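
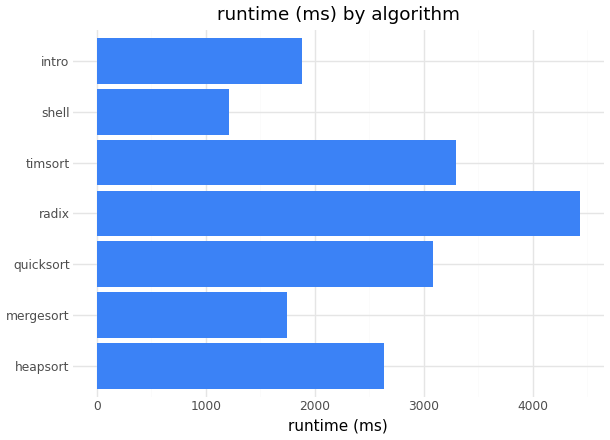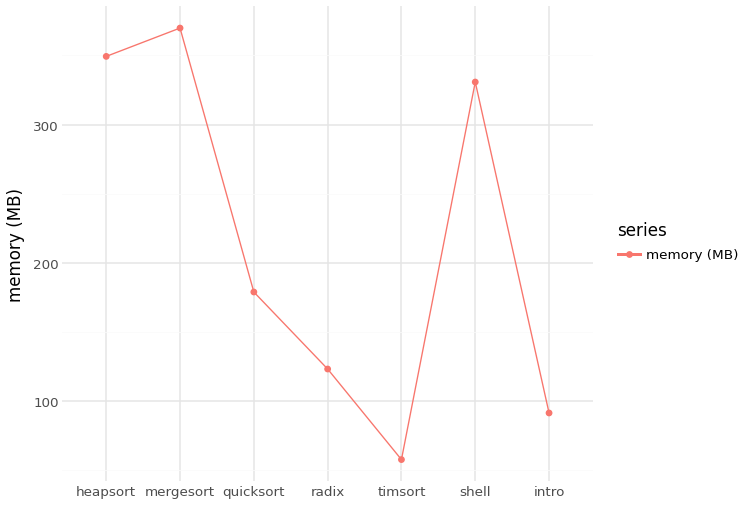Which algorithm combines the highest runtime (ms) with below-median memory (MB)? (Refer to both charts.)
radix

Chart 2 median memory (MB) ≈ 200; below-median algorithms: radix, timsort, intro. Among those, radix has the highest runtime (ms) (≈ 4500).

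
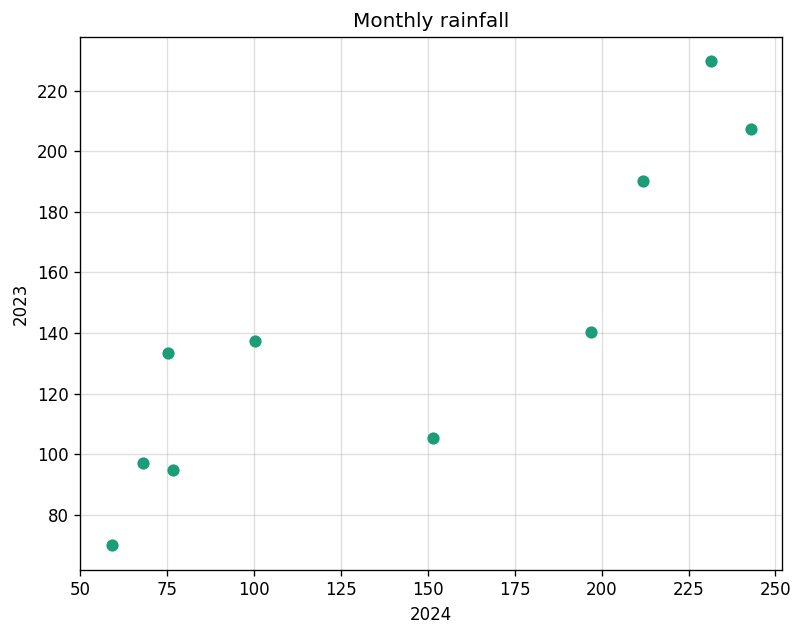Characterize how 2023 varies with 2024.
Points are positively correlated; strong (|r| ≈ 0.9).

positive, strong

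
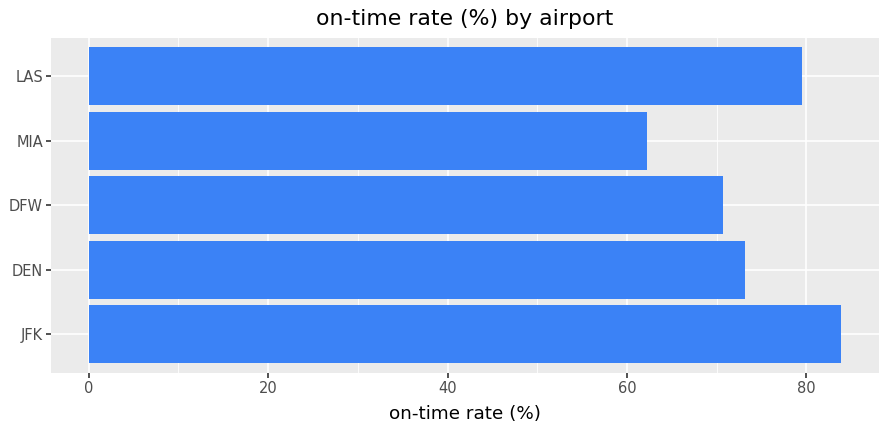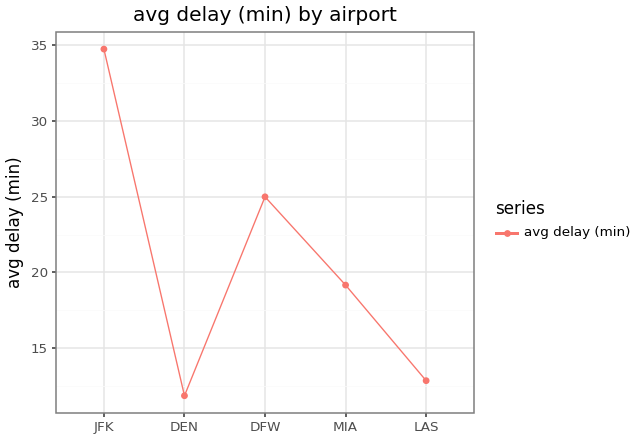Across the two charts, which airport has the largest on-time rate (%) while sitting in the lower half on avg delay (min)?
LAS

Chart 2 median avg delay (min) ≈ 20; below-median airports: DEN, LAS. Among those, LAS has the highest on-time rate (%) (≈ 80).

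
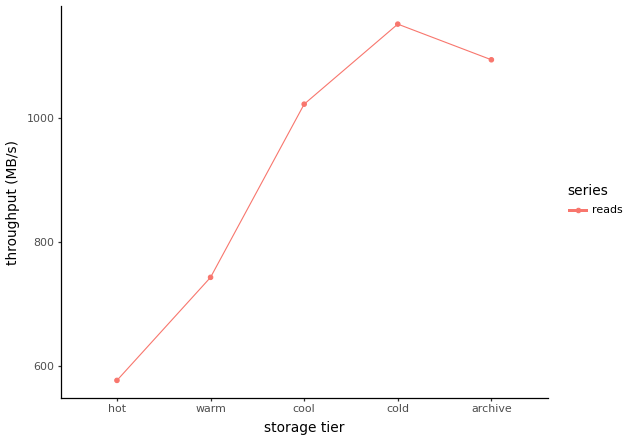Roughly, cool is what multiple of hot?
cool ≈ 1000, hot ≈ 600; 1000/600 ≈ 1.67.

≈ 1.67×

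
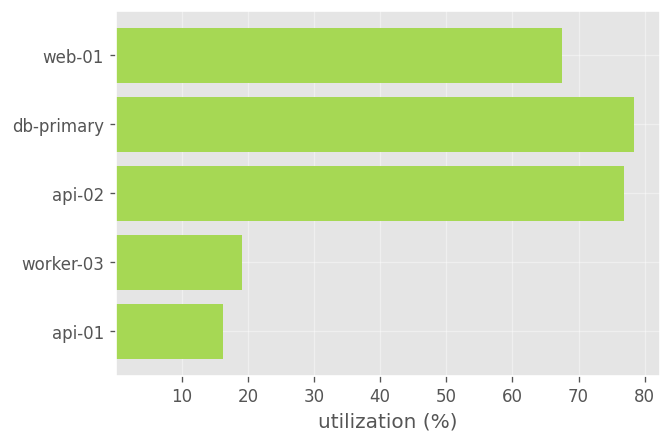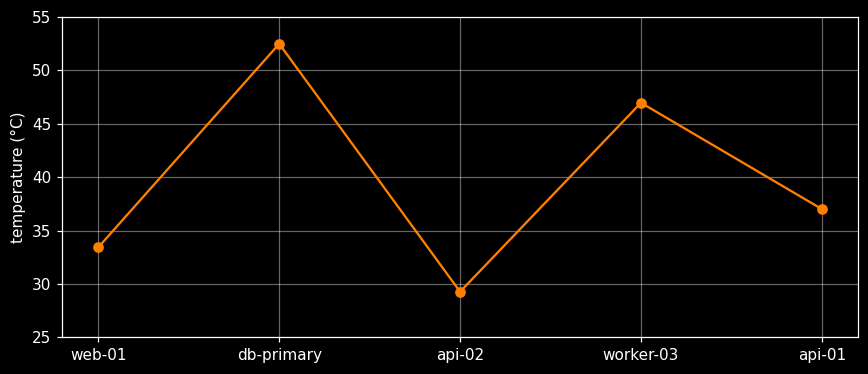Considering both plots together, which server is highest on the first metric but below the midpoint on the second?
api-02

Chart 2 median temperature (°C) ≈ 35; below-median servers: web-01, api-02. Among those, api-02 has the highest utilization (%) (≈ 80).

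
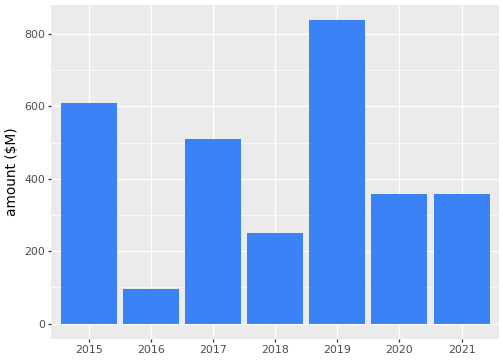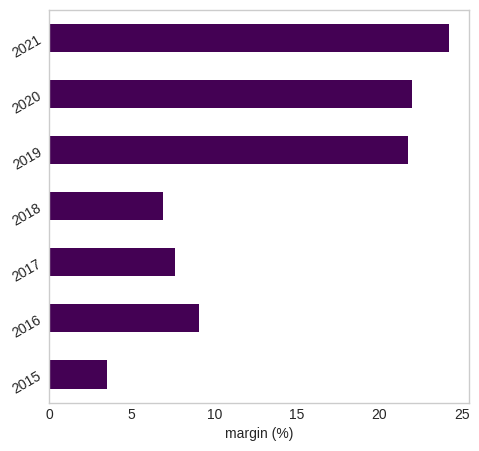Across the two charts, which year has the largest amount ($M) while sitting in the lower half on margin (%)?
Chart 2 median margin (%) ≈ 10; below-median years: 2015, 2017, 2018. Among those, 2015 has the highest amount ($M) (≈ 600).

2015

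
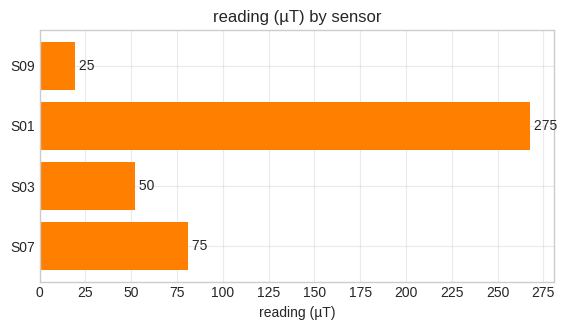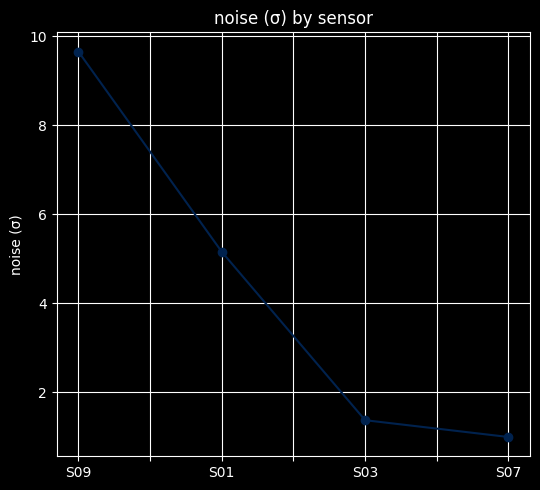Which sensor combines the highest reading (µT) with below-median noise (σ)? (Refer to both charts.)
S07

Chart 2 median noise (σ) ≈ 3; below-median sensors: S03, S07. Among those, S07 has the highest reading (µT) (≈ 75).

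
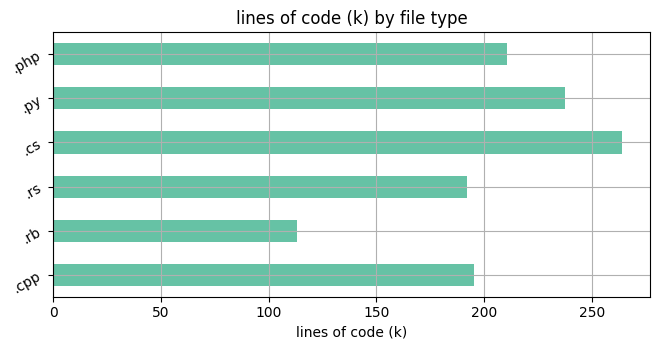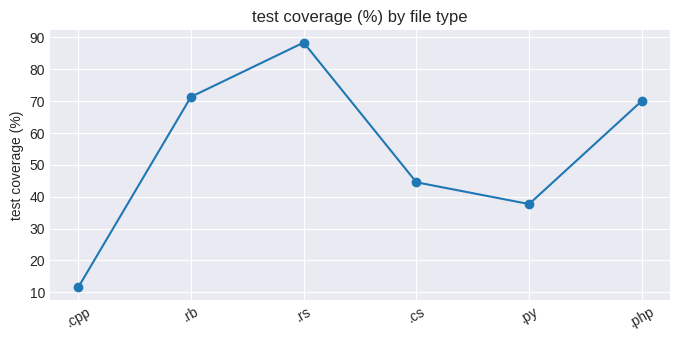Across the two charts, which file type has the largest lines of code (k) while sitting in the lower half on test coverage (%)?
.cs

Chart 2 median test coverage (%) ≈ 60; below-median file types: .cpp, .cs, .py. Among those, .cs has the highest lines of code (k) (≈ 275).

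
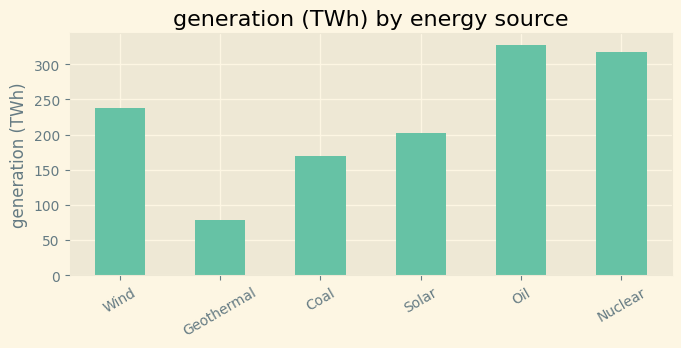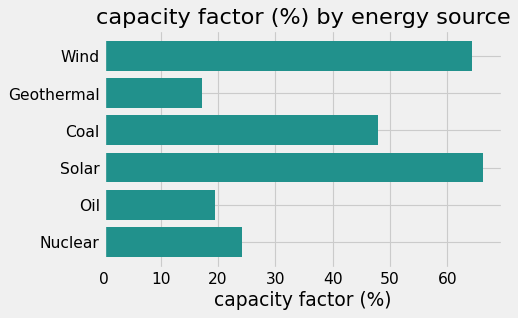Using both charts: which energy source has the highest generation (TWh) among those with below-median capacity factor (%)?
Chart 2 median capacity factor (%) ≈ 40; below-median energy sources: Geothermal, Oil, Nuclear. Among those, Oil has the highest generation (TWh) (≈ 350).

Oil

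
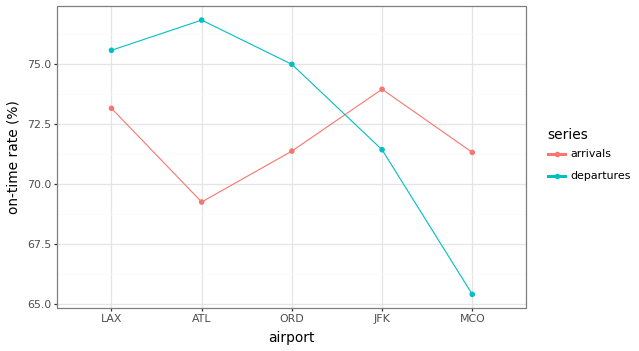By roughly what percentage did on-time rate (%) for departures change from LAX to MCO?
≈ -14.5%

LAX ≈ 76, MCO ≈ 65; (65 − 76) / 76 ≈ -14.5%.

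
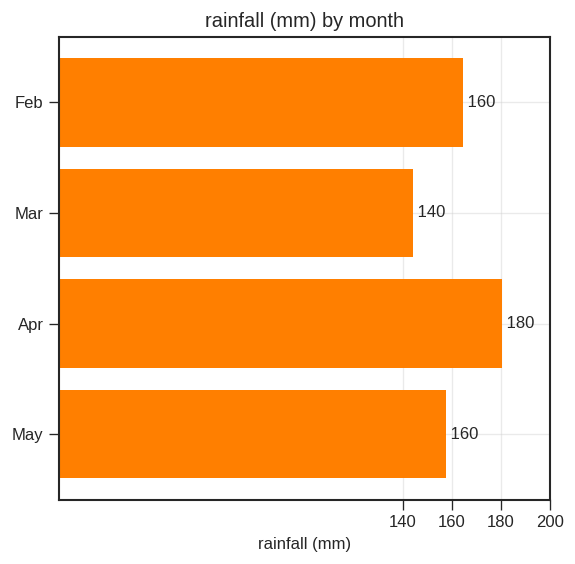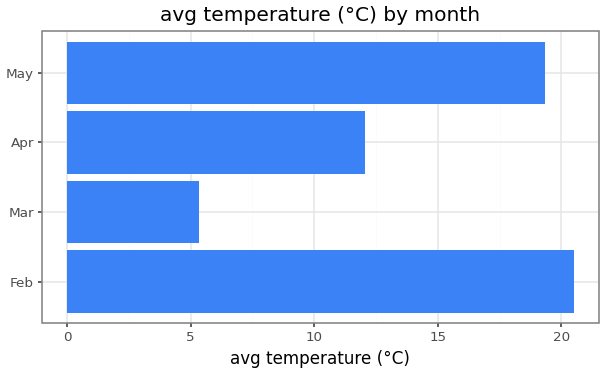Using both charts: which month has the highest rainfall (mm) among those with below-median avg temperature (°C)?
Apr

Chart 2 median avg temperature (°C) ≈ 16; below-median months: Mar, Apr. Among those, Apr has the highest rainfall (mm) (≈ 180).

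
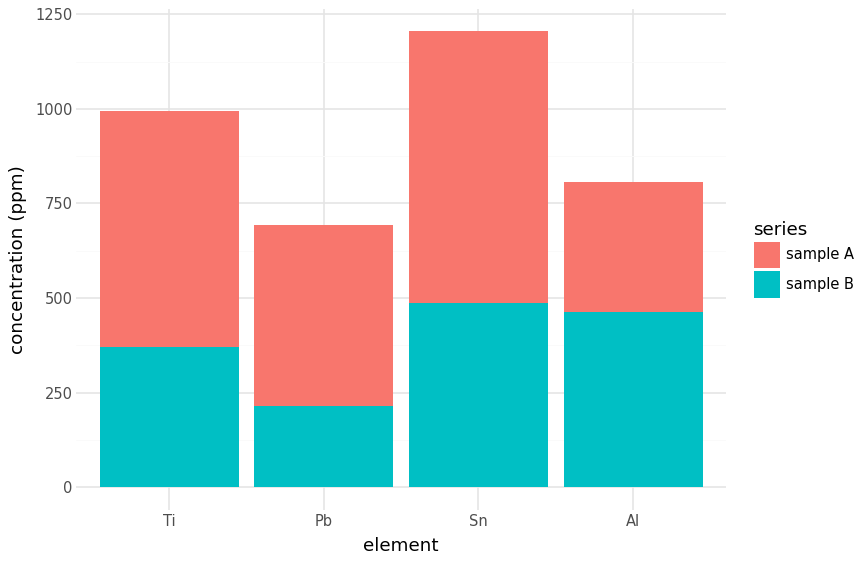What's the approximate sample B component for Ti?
≈ 400

sample B top ≈ 400, bottom ≈ 0; segment ≈ 400.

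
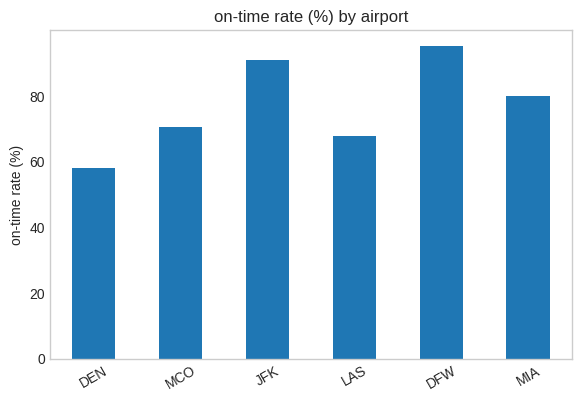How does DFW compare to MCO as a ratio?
≈ 1.43×

DFW ≈ 100, MCO ≈ 70; 100/70 ≈ 1.43.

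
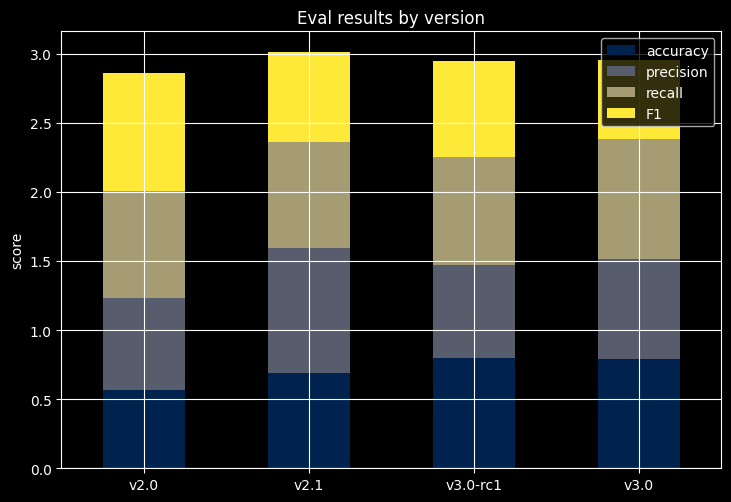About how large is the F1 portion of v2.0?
≈ 1.0

F1 top ≈ 3.0, bottom ≈ 2.0; segment ≈ 1.0.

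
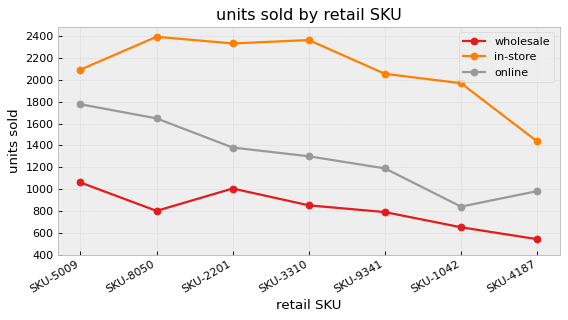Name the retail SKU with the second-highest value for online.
Top 3 for online: SKU-5009 ≈ 1800, SKU-8050 ≈ 1600, SKU-2201 ≈ 1400.

SKU-8050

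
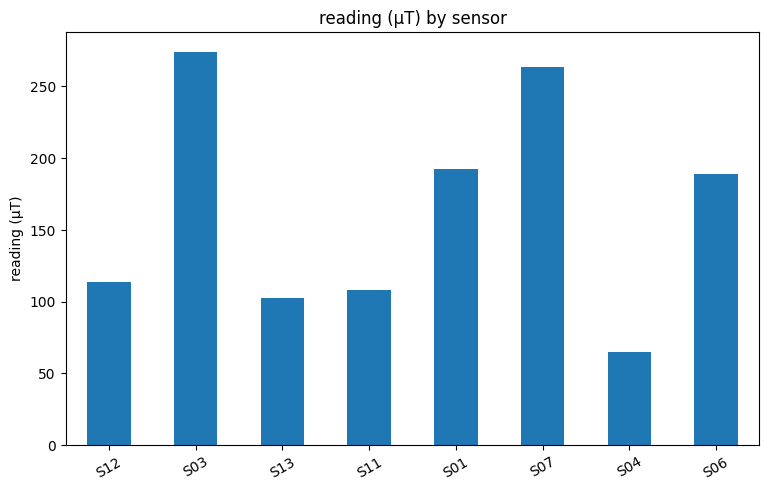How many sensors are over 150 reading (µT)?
4

Above 150: S03, S01, S07, S06.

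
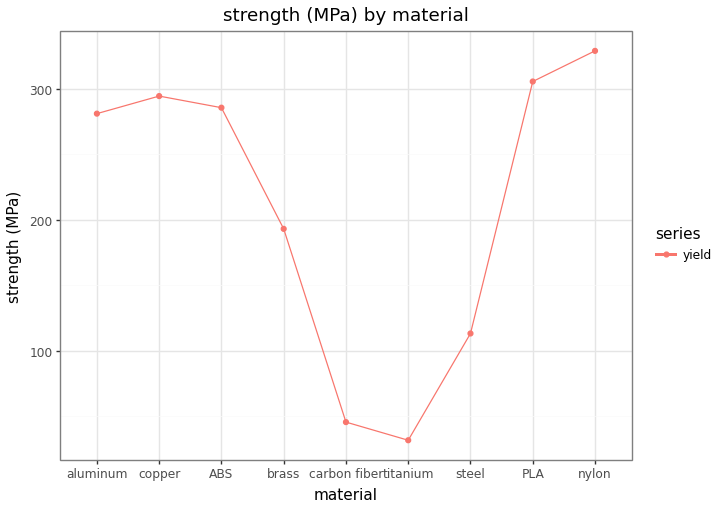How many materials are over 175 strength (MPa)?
Above 175: aluminum, copper, ABS, brass, PLA, nylon.

6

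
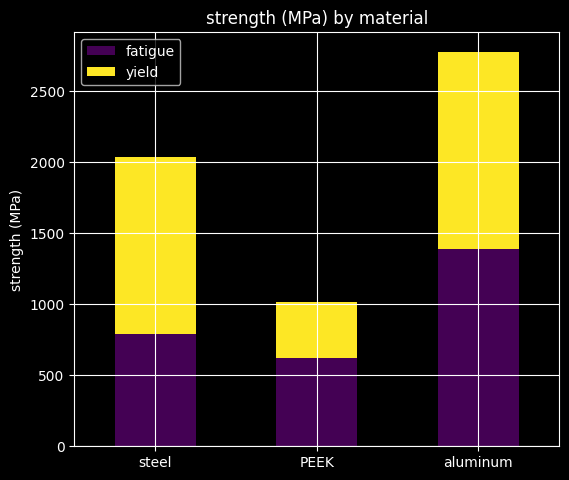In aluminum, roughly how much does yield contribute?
yield top ≈ 3000, bottom ≈ 1500; segment ≈ 1500.

≈ 1500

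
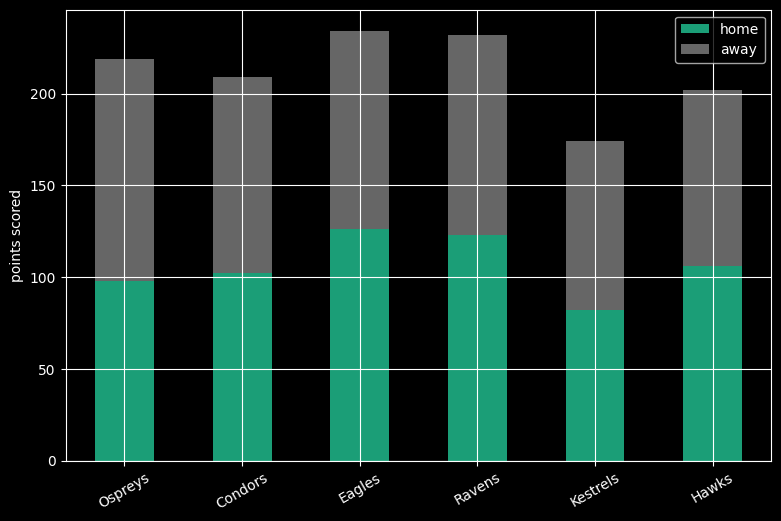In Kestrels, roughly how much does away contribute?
≈ 100

away top ≈ 180, bottom ≈ 80; segment ≈ 100.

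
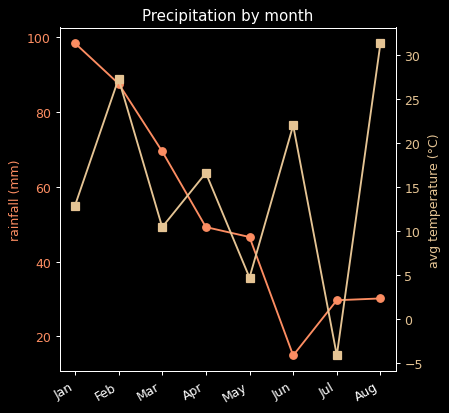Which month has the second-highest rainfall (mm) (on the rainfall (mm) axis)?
Feb

Top 3 (on the rainfall (mm) axis): Jan ≈ 100, Feb ≈ 90, Mar ≈ 70.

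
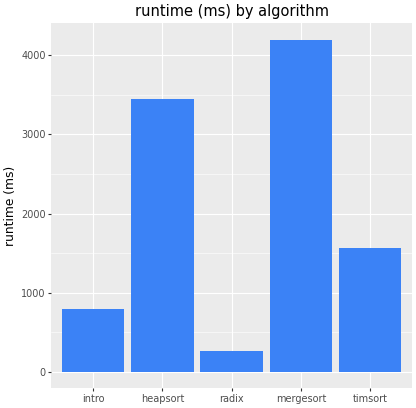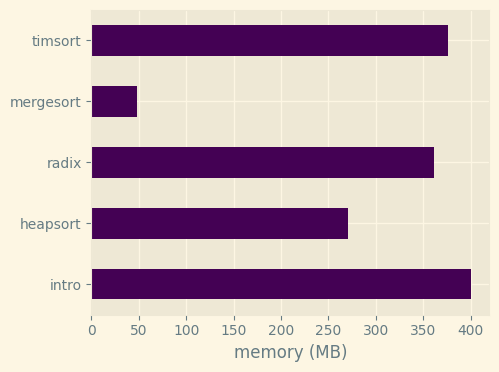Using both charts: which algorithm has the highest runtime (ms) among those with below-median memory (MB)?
Chart 2 median memory (MB) ≈ 350; below-median algorithms: heapsort, mergesort. Among those, mergesort has the highest runtime (ms) (≈ 4000).

mergesort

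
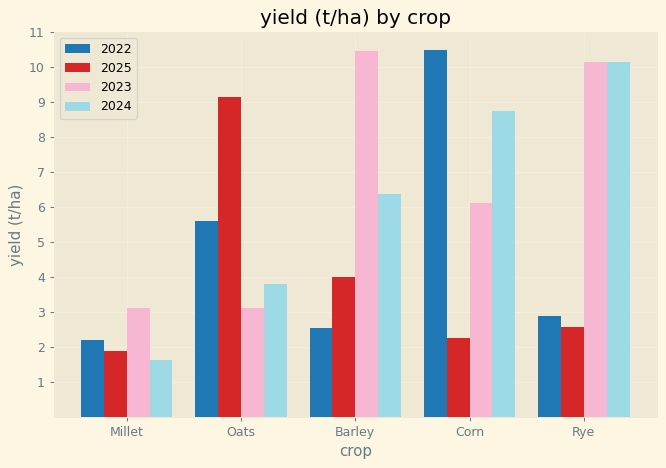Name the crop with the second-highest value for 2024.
Top 3 for 2024: Rye ≈ 10, Corn ≈ 9, Barley ≈ 6.

Corn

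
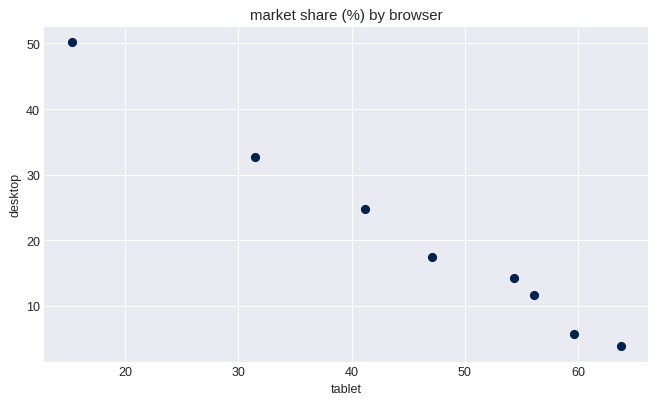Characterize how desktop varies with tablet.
negative, strong

Points are negatively correlated; strong (|r| ≈ 1.0).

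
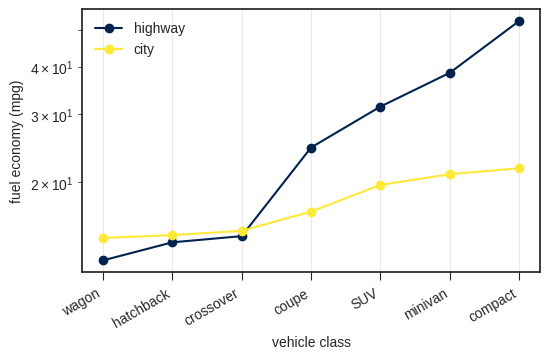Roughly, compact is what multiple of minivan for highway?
compact ≈ 55, minivan ≈ 40; 55/40 ≈ 1.38.

≈ 1.38×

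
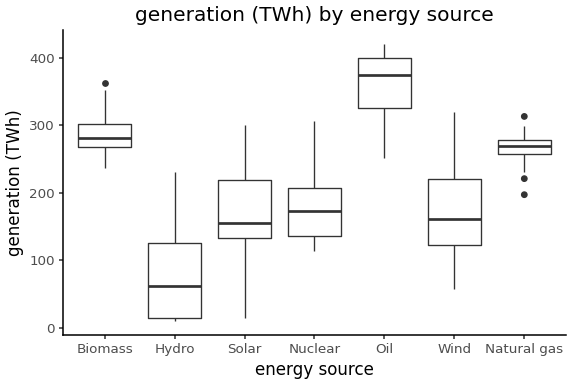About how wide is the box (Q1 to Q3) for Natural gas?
≈ 25

Q3 ≈ 275, Q1 ≈ 250; IQR ≈ 25.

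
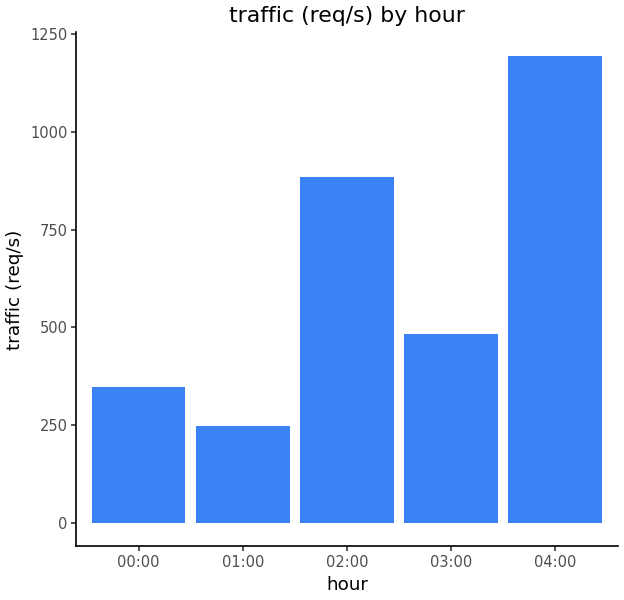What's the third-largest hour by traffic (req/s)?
Top 4: 04:00 ≈ 1200, 02:00 ≈ 900, 03:00 ≈ 500, 00:00 ≈ 300.

03:00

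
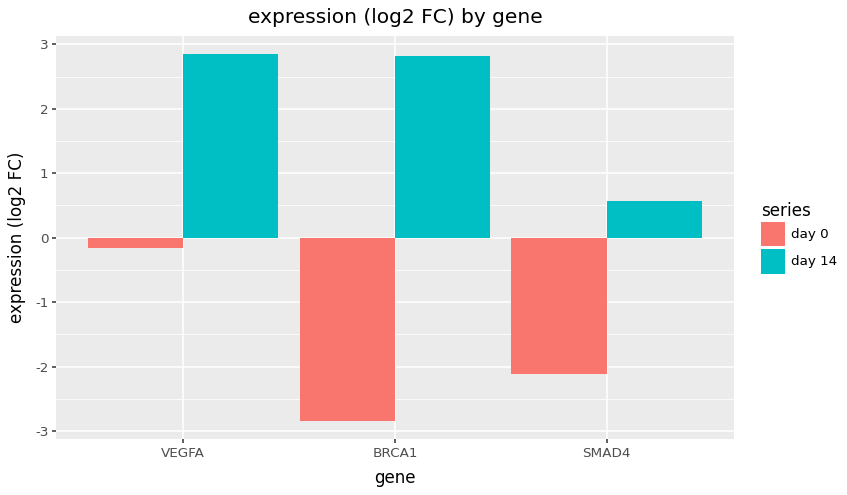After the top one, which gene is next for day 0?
Top 3 for day 0: VEGFA ≈ 0.0, SMAD4 ≈ -2.0, BRCA1 ≈ -3.0.

SMAD4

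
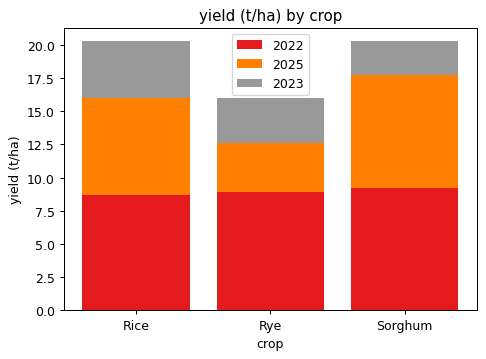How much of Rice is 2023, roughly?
≈ 4

2023 top ≈ 20, bottom ≈ 16; segment ≈ 4.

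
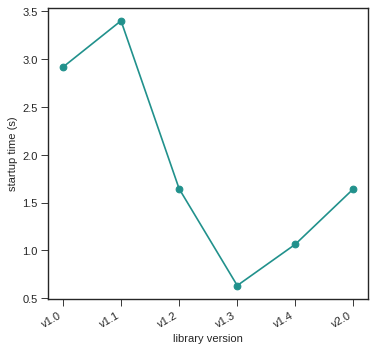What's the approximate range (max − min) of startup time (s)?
Max v1.1 ≈ 3.5, min v1.3 ≈ 0.5; range ≈ 3.0.

≈ 3.0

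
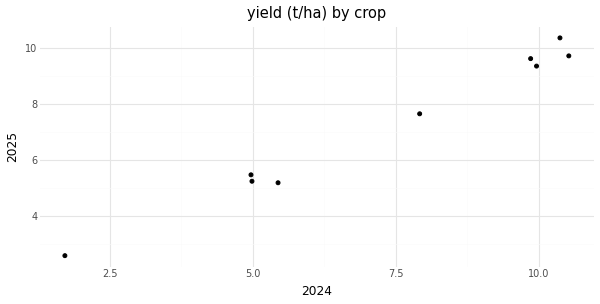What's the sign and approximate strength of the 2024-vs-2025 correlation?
positive, strong

Points are positively correlated; strong (|r| ≈ 1.0).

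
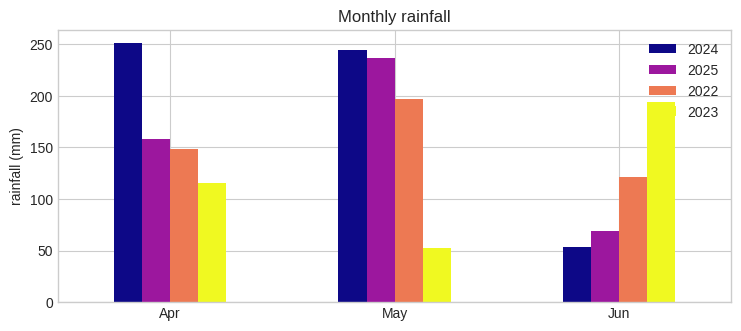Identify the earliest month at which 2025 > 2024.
Jun

May: 2025 ≈ 225 vs 2024 ≈ 250 (not yet); Jun: 2025 ≈ 75 vs 2024 ≈ 50 (first crossover).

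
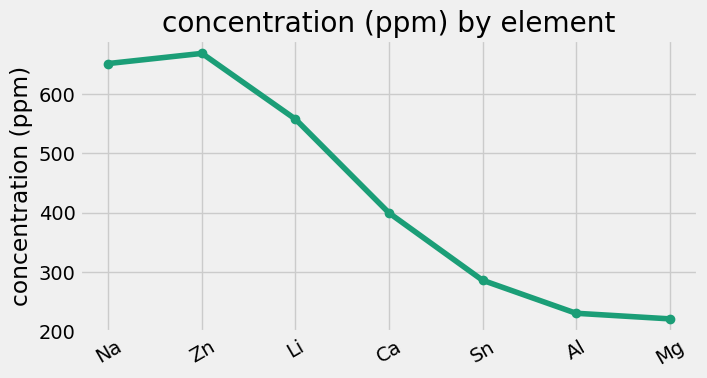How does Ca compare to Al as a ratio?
≈ 1.6×

Ca ≈ 400, Al ≈ 250; 400/250 ≈ 1.6.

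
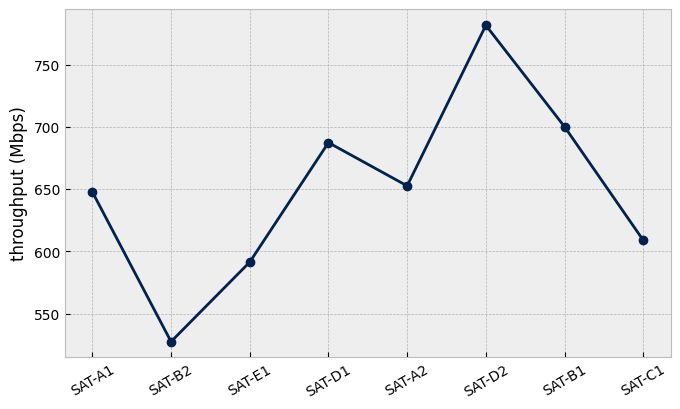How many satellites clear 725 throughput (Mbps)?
Above 725: SAT-D2.

1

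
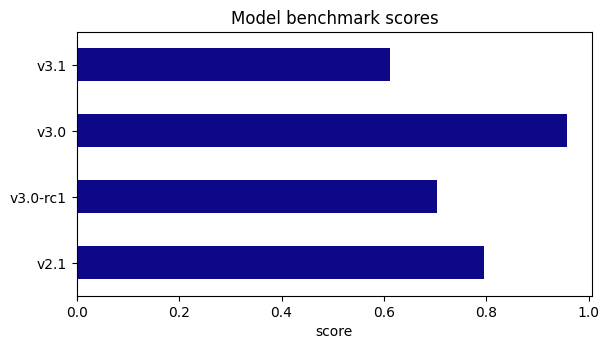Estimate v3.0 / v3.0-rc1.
v3.0 ≈ 1.0, v3.0-rc1 ≈ 0.7; 1.0/0.7 ≈ 1.43.

≈ 1.43×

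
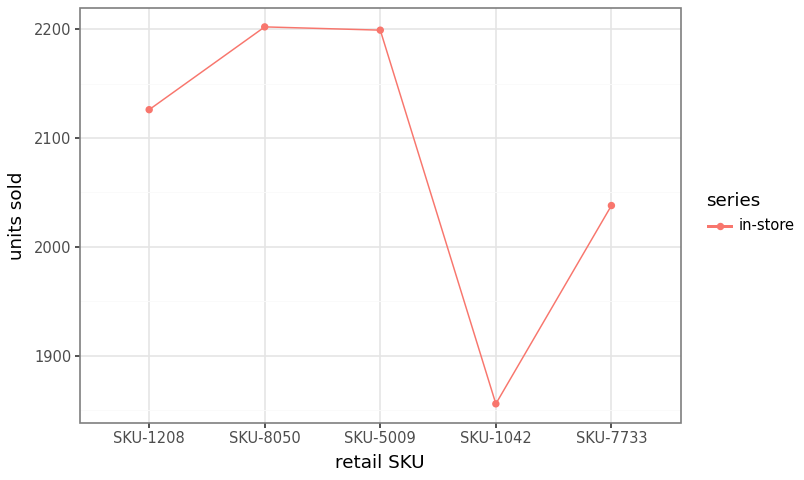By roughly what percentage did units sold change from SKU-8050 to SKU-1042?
SKU-8050 ≈ 2200, SKU-1042 ≈ 1850; (1850 − 2200) / 2200 ≈ -15.9%.

≈ -15.9%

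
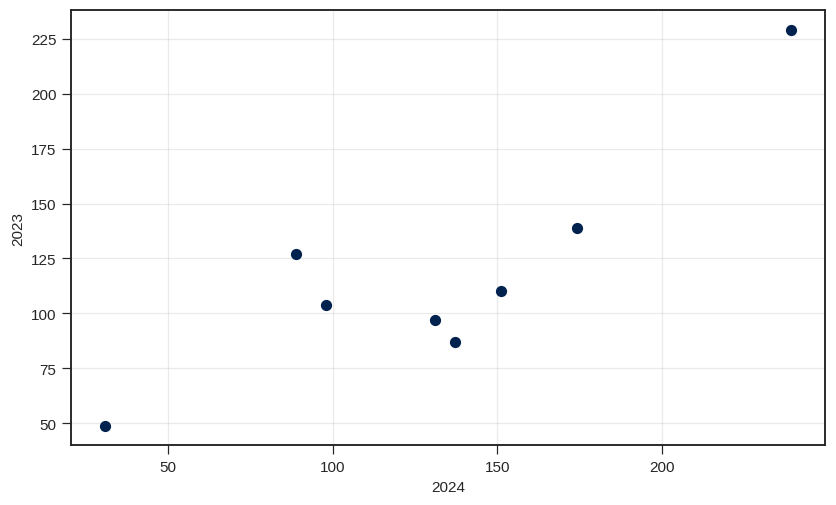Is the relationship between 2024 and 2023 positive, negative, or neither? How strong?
Points are positively correlated; strong (|r| ≈ 0.9).

positive, strong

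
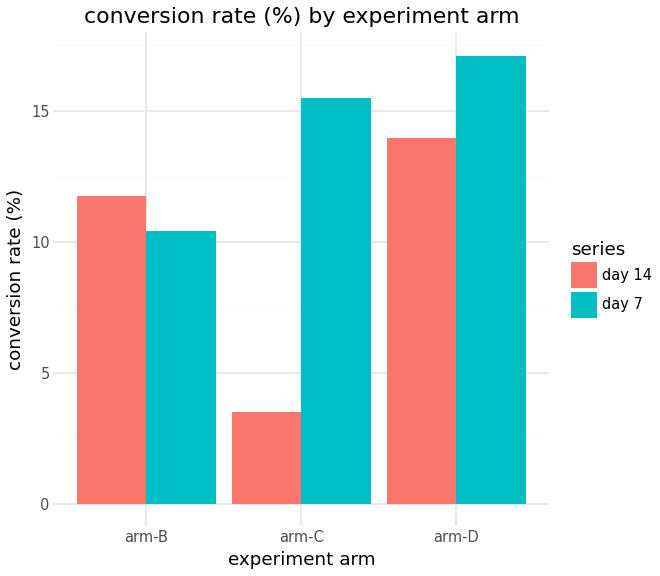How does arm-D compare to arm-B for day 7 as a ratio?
≈ 1.8×

arm-D ≈ 18, arm-B ≈ 10; 18/10 ≈ 1.8.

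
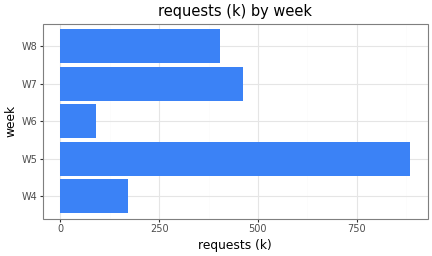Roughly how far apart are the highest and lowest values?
Max W5 ≈ 900, min W6 ≈ 100; range ≈ 800.

≈ 800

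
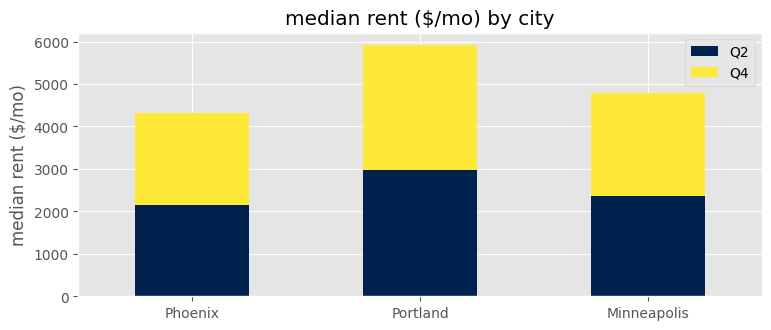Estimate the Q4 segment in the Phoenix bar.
Q4 top ≈ 4500, bottom ≈ 2000; segment ≈ 2500.

≈ 2500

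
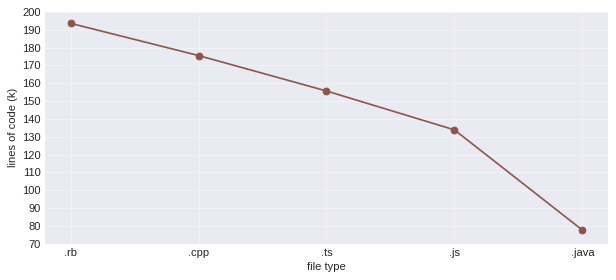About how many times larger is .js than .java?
≈ 1.62×

.js ≈ 130, .java ≈ 80; 130/80 ≈ 1.62.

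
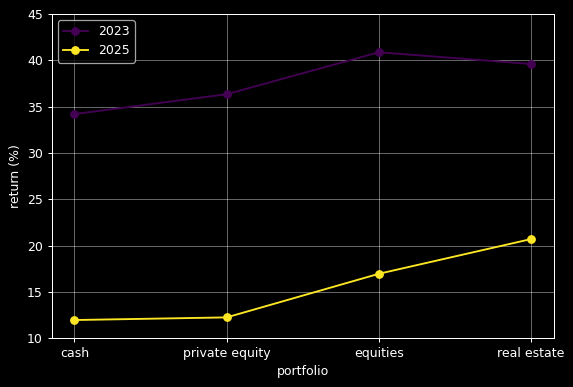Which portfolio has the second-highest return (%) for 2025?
Top 3 for 2025: real estate ≈ 20, equities ≈ 15, private equity ≈ 10.

equities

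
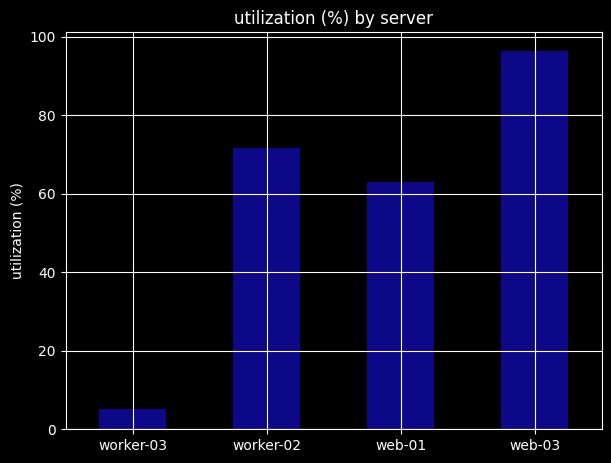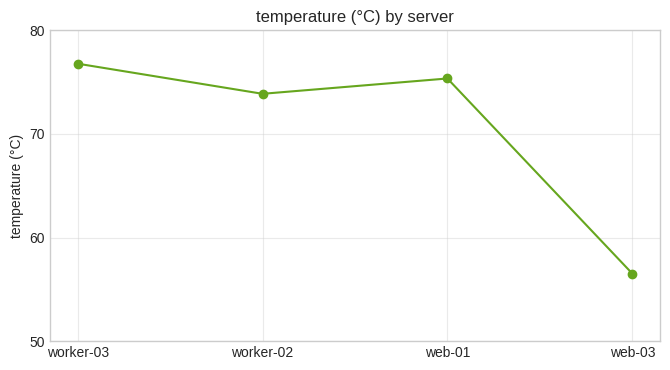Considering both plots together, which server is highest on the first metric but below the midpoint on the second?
web-03

Chart 2 median temperature (°C) ≈ 70; below-median servers: worker-02, web-03. Among those, web-03 has the highest utilization (%) (≈ 100).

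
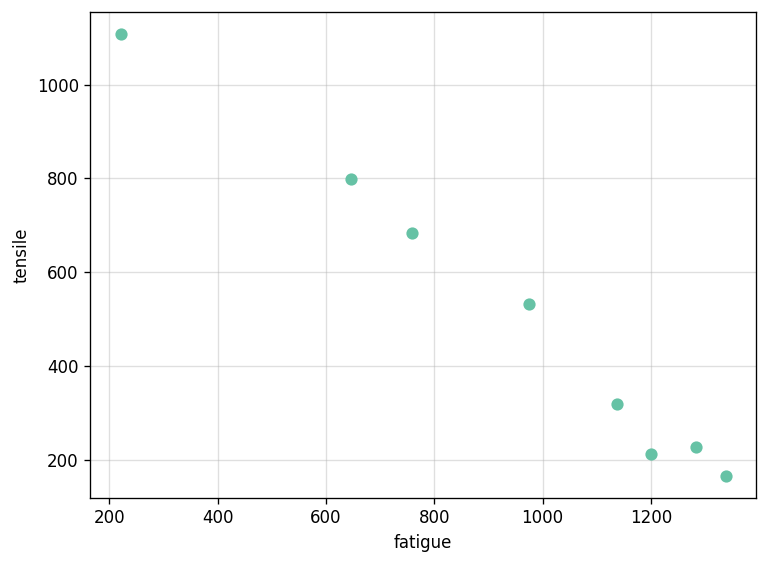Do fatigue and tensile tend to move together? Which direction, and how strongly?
negative, strong

Points are negatively correlated; strong (|r| ≈ 1.0).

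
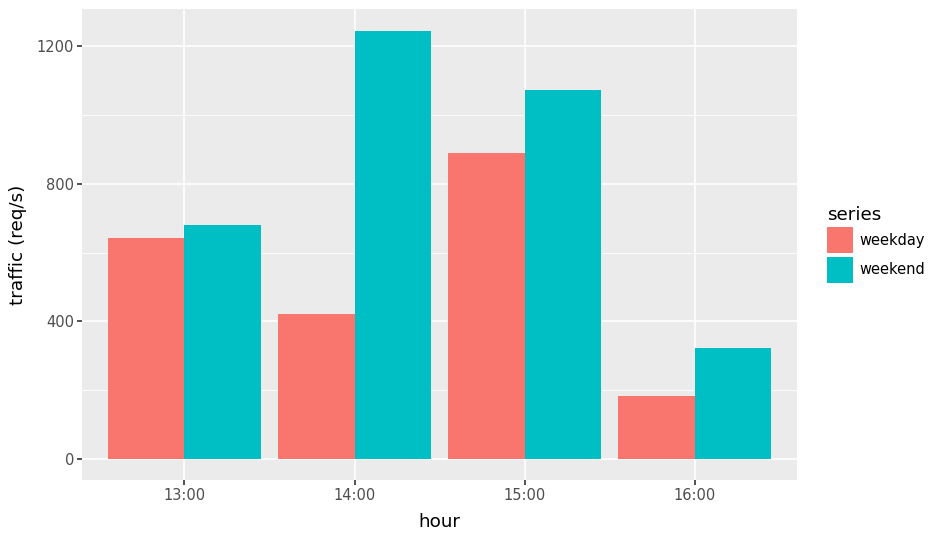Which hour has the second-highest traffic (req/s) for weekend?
Top 3 for weekend: 14:00 ≈ 1200, 15:00 ≈ 1000, 13:00 ≈ 600.

15:00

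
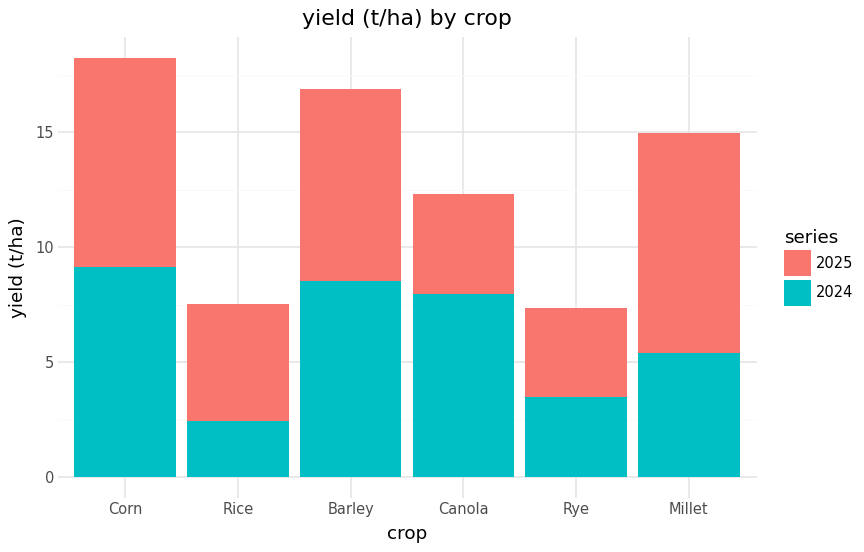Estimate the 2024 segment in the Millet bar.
2024 top ≈ 6, bottom ≈ 0; segment ≈ 6.

≈ 6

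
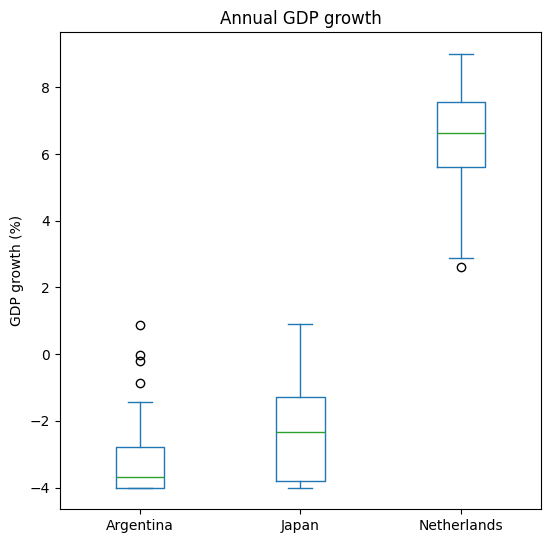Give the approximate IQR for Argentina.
Q3 ≈ -3, Q1 ≈ -4; IQR ≈ 1.

≈ 1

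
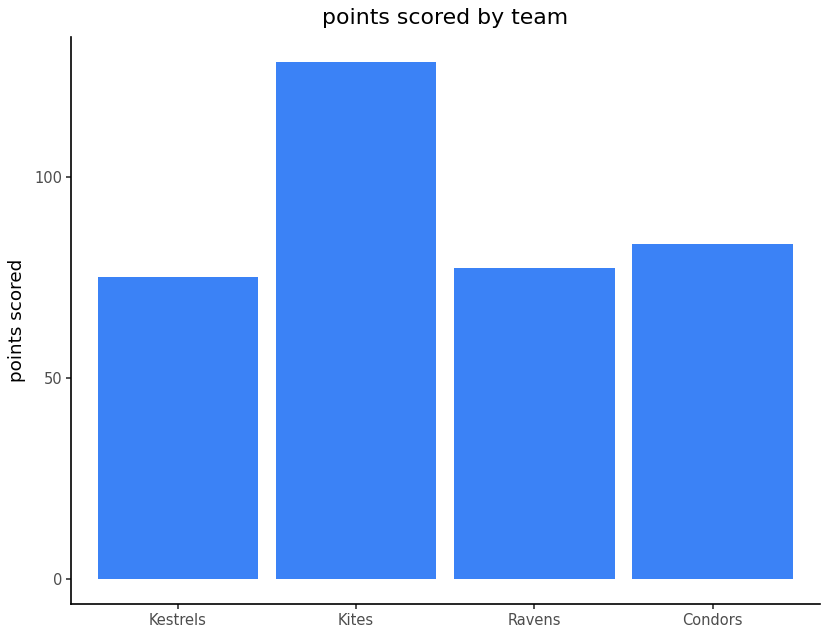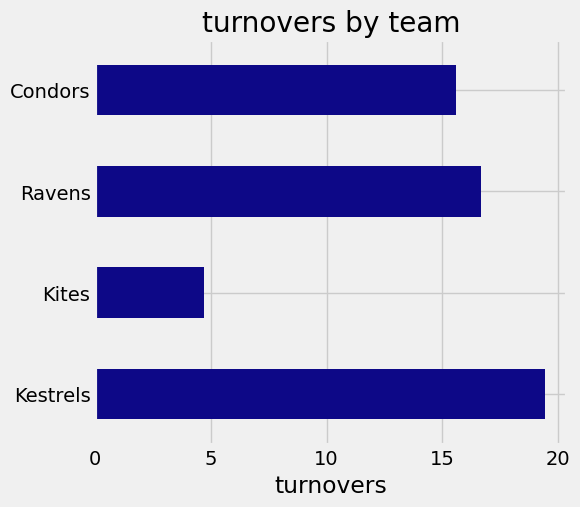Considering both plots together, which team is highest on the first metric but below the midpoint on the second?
Kites

Chart 2 median turnovers ≈ 16; below-median teams: Kites, Condors. Among those, Kites has the highest points scored (≈ 120).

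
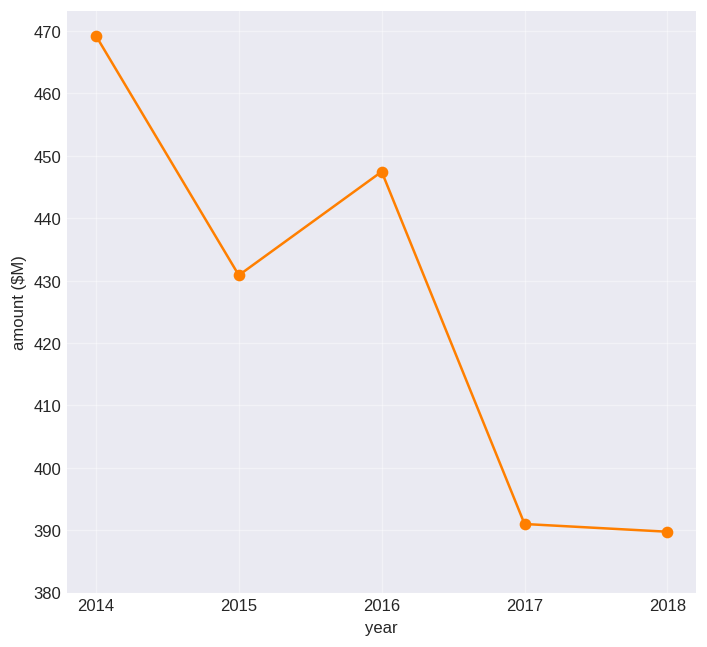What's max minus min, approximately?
≈ 80

Max 2014 ≈ 470, min 2018 ≈ 390; range ≈ 80.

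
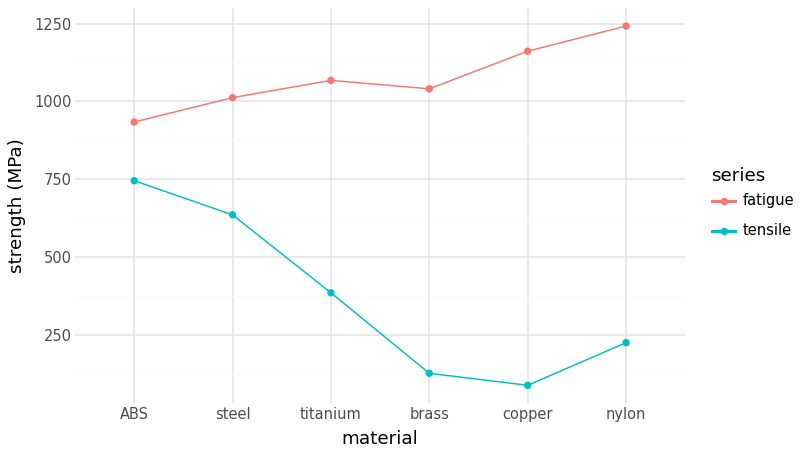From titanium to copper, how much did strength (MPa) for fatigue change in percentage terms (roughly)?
≈ +9.1%

titanium ≈ 1100, copper ≈ 1200; (1200 − 1100) / 1100 ≈ +9.1%.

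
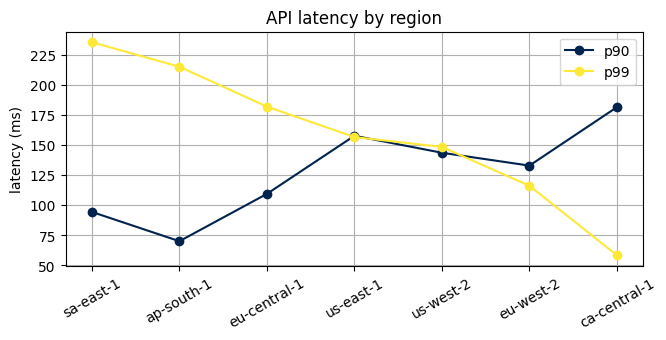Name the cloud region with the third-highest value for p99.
Top 4 for p99: sa-east-1 ≈ 240, ap-south-1 ≈ 220, eu-central-1 ≈ 180, us-east-1 ≈ 160.

eu-central-1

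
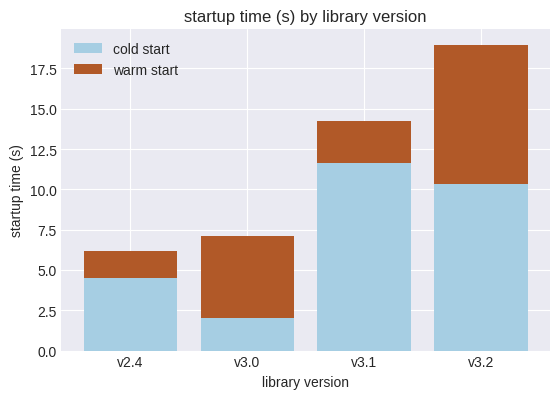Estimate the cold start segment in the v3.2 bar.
cold start top ≈ 10, bottom ≈ 0; segment ≈ 10.

≈ 10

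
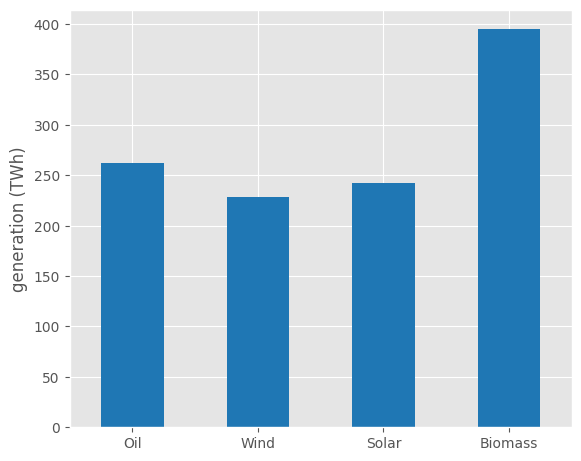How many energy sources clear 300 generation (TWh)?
Above 300: Biomass.

1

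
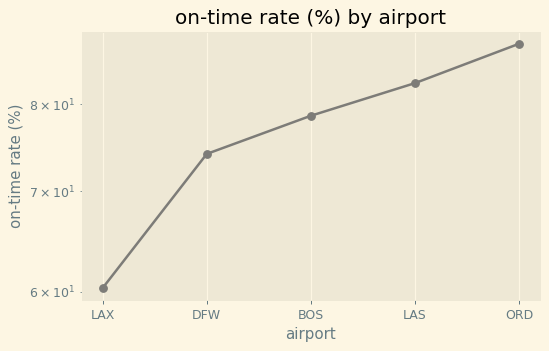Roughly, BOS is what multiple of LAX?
BOS ≈ 80, LAX ≈ 60; 80/60 ≈ 1.33.

≈ 1.33×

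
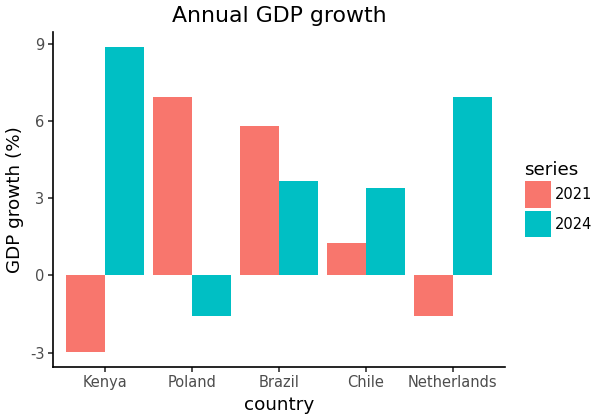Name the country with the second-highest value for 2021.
Brazil

Top 3 for 2021: Poland ≈ 7, Brazil ≈ 6, Chile ≈ 1.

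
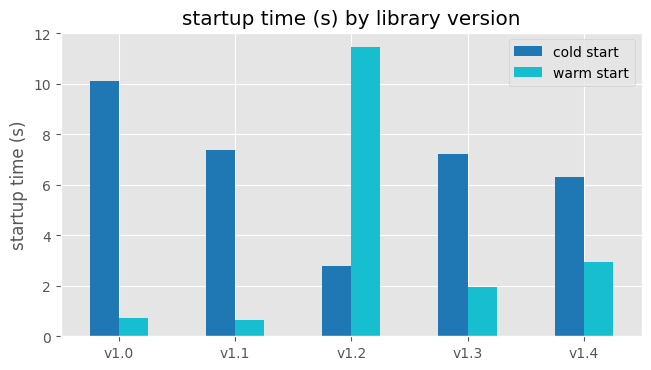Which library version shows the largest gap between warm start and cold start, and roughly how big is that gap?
v1.0: warm start ≈ 1, cold start ≈ 10 → gap ≈ 9. Next-largest (v1.2) is only ≈ 8.

v1.0, ≈ 9 s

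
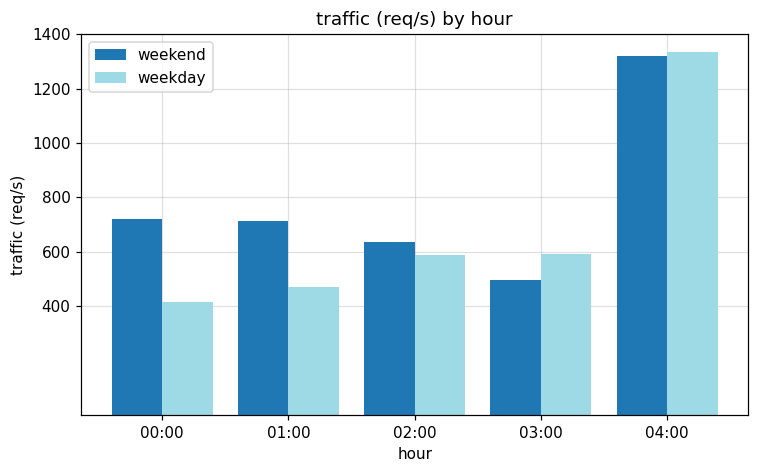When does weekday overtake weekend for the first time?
02:00: weekday ≈ 600 vs weekend ≈ 600 (not yet); 03:00: weekday ≈ 600 vs weekend ≈ 400 (first crossover).

03:00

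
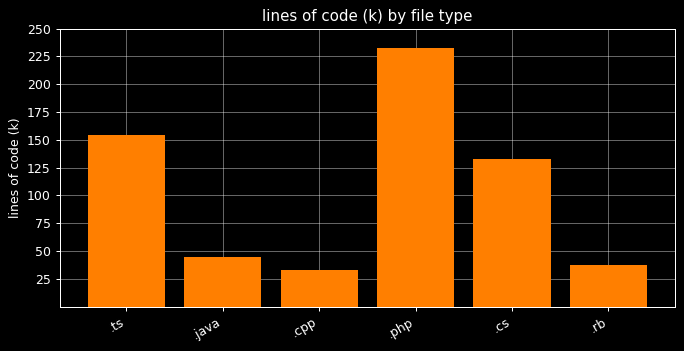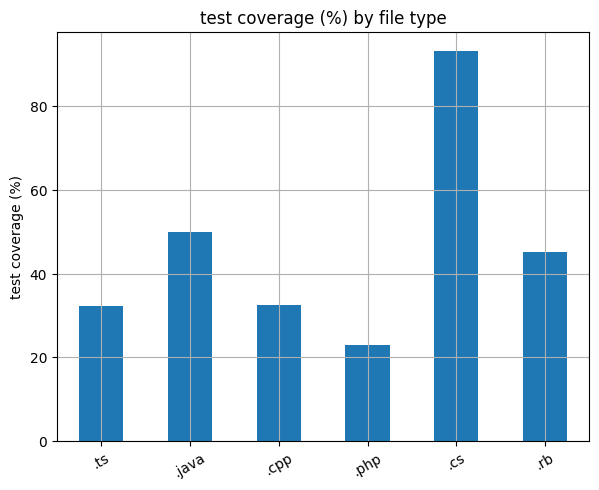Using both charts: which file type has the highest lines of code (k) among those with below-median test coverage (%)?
Chart 2 median test coverage (%) ≈ 40; below-median file types: .ts, .cpp, .php. Among those, .php has the highest lines of code (k) (≈ 225).

.php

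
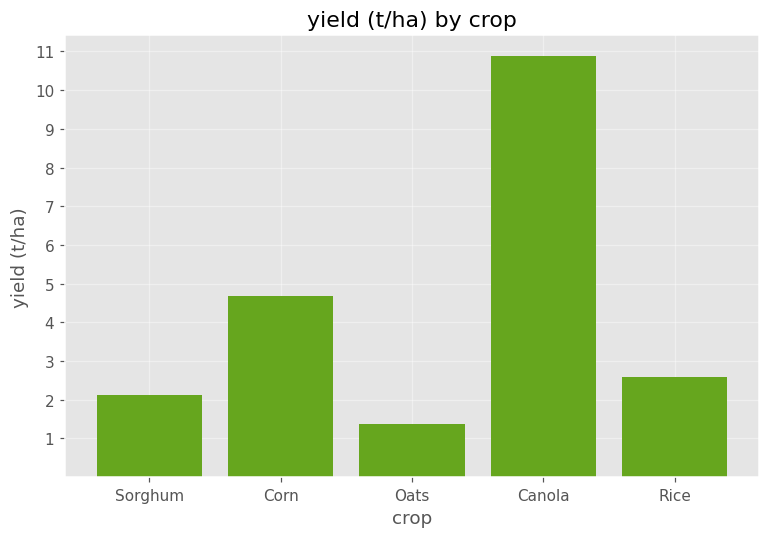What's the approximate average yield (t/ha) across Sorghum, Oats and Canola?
≈ 5

(2 + 1 + 11) / 3 ≈ 5.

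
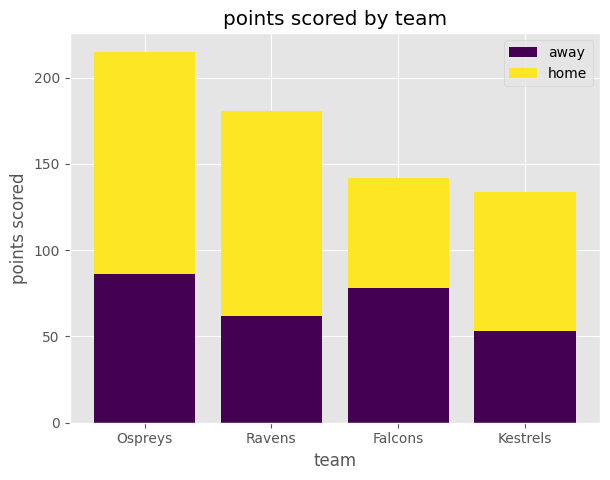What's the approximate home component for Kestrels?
≈ 80

home top ≈ 140, bottom ≈ 60; segment ≈ 80.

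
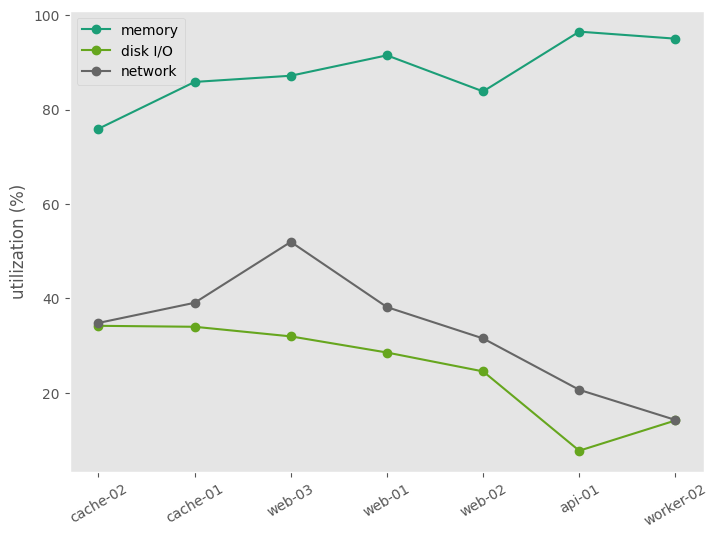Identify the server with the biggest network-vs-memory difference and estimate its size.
worker-02, ≈ 90 %

worker-02: network ≈ 10, memory ≈ 100 → gap ≈ 90. Next-largest (api-01) is only ≈ 80.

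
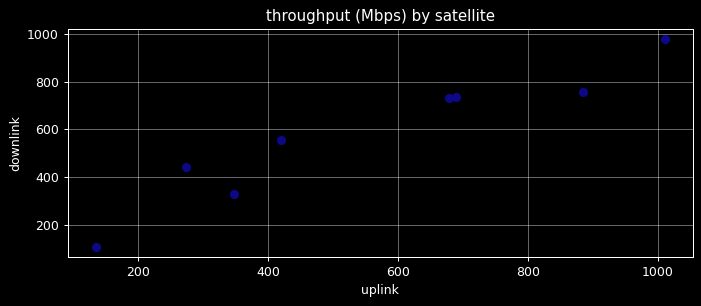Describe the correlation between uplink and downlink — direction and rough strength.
positive, strong

Points are positively correlated; strong (|r| ≈ 1.0).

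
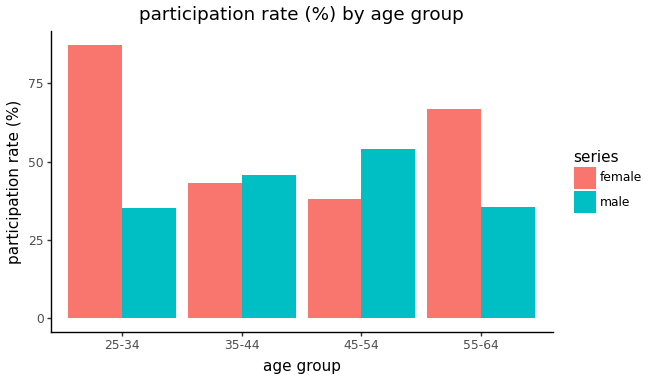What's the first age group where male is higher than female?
35-44

25-34: male ≈ 40 vs female ≈ 90 (not yet); 35-44: male ≈ 50 vs female ≈ 40 (first crossover).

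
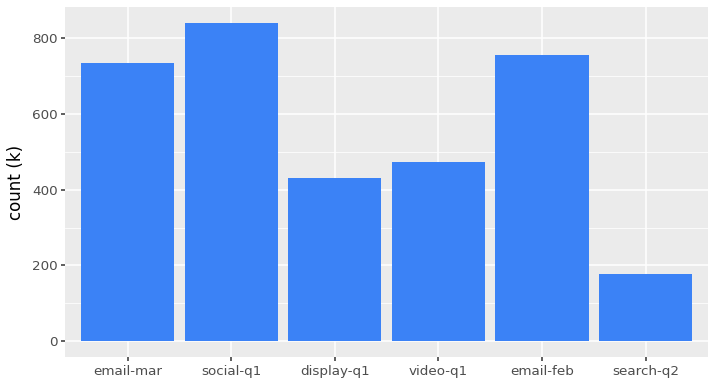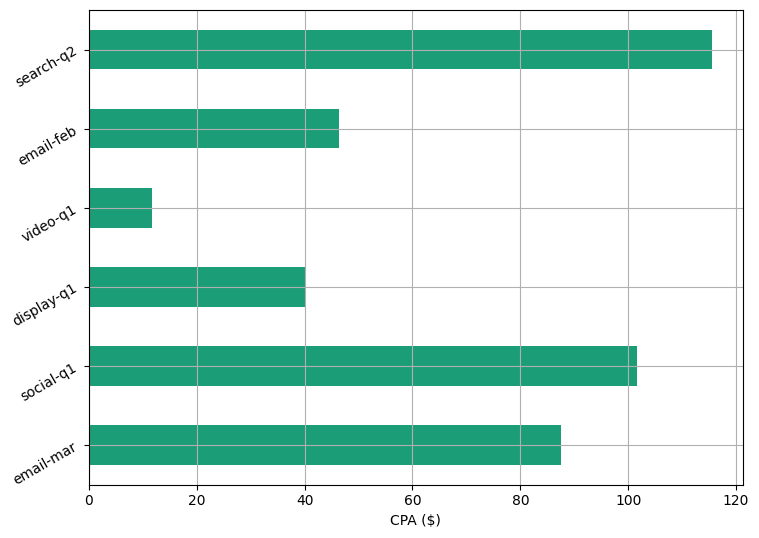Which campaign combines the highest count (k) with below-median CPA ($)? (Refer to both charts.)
email-feb

Chart 2 median CPA ($) ≈ 60; below-median campaigns: display-q1, video-q1, email-feb. Among those, email-feb has the highest count (k) (≈ 800).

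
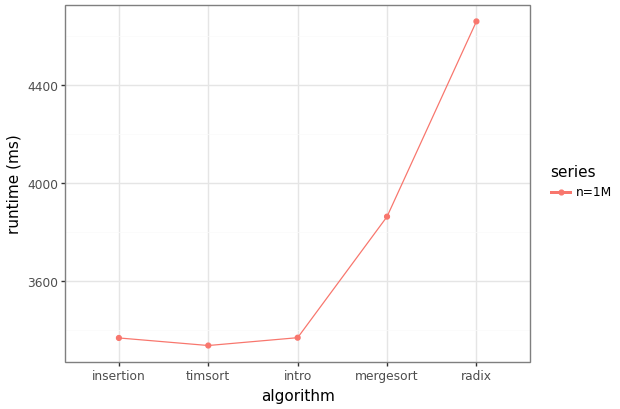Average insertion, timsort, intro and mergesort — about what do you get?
(3400 + 3400 + 3400 + 3800) / 4 ≈ 3500.

≈ 3500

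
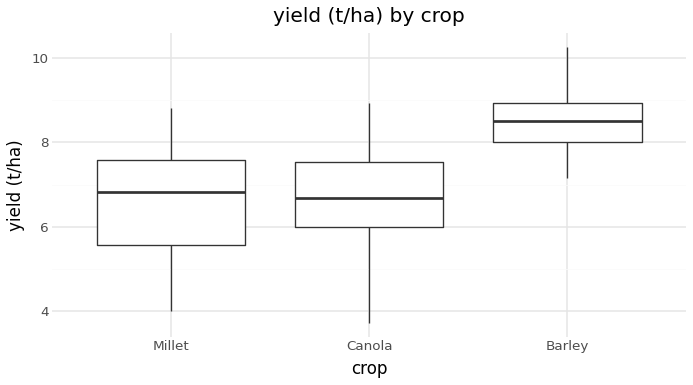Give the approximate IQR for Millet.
≈ 2.0

Q3 ≈ 7.6, Q1 ≈ 5.6; IQR ≈ 2.0.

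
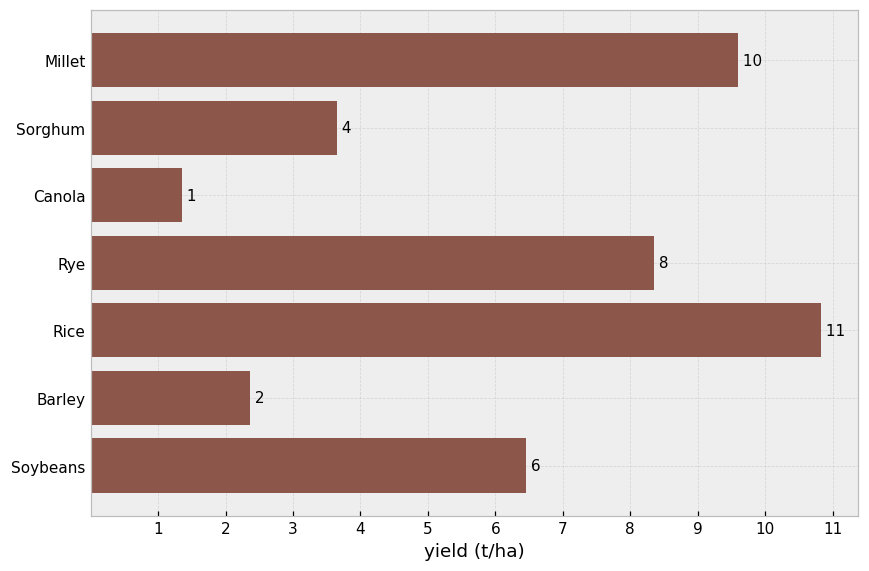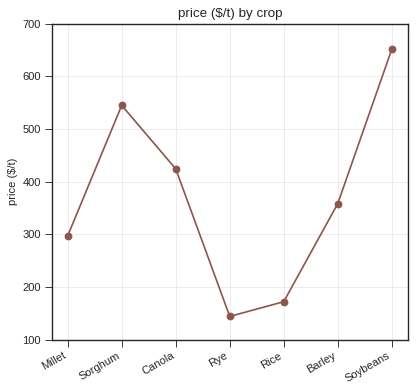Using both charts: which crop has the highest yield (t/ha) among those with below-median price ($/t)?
Chart 2 median price ($/t) ≈ 400; below-median crops: Millet, Rye, Rice. Among those, Rice has the highest yield (t/ha) (≈ 11).

Rice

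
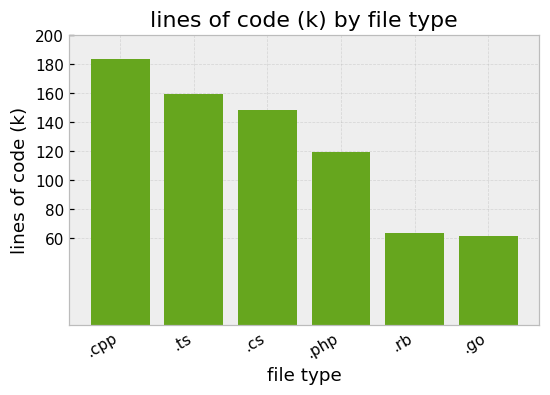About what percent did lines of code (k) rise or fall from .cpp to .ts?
.cpp ≈ 180, .ts ≈ 160; (160 − 180) / 180 ≈ -11.1%.

≈ -11.1%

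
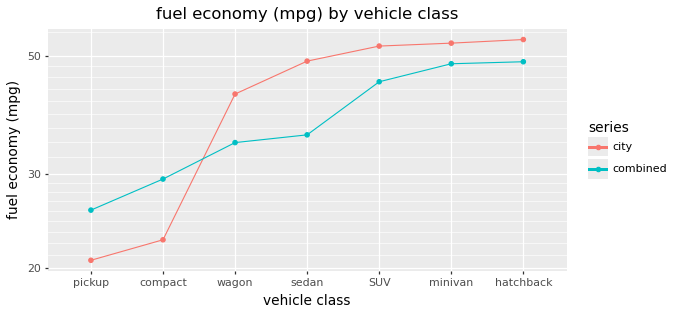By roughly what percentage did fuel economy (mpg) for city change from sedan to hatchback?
≈ +10%

sedan ≈ 50, hatchback ≈ 55; (55 − 50) / 50 ≈ +10%.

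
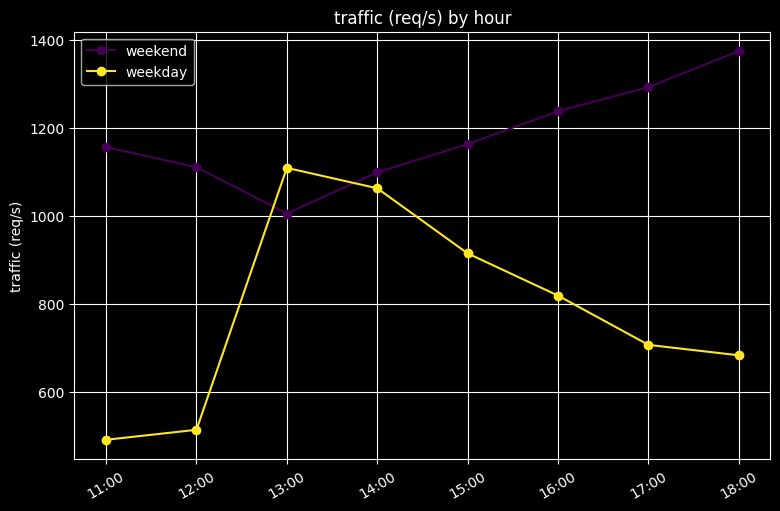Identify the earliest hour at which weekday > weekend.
12:00: weekday ≈ 500 vs weekend ≈ 1100 (not yet); 13:00: weekday ≈ 1100 vs weekend ≈ 1000 (first crossover).

13:00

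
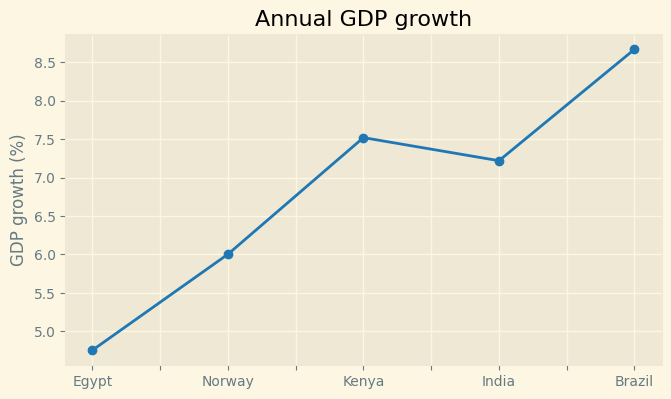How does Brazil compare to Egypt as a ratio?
Brazil ≈ 8.5, Egypt ≈ 5.0; 8.5/5.0 ≈ 1.7.

≈ 1.7×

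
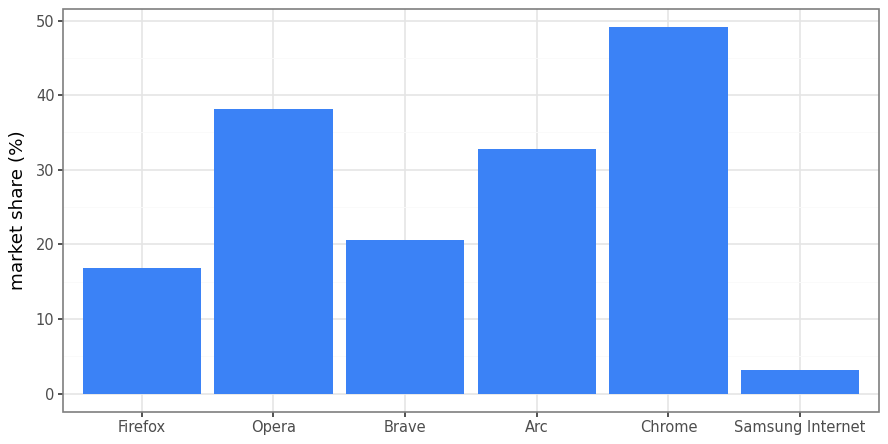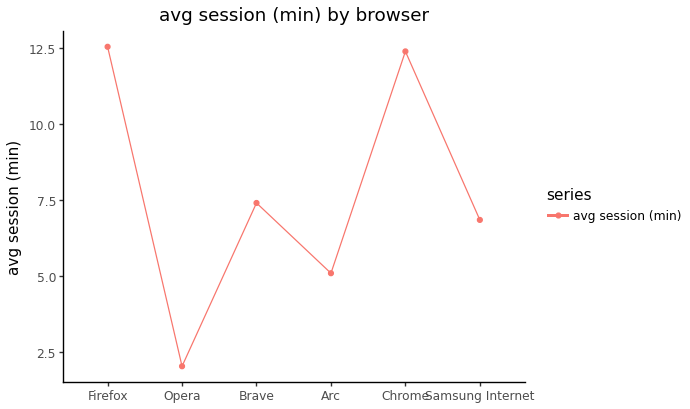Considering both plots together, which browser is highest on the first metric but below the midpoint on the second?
Chart 2 median avg session (min) ≈ 8; below-median browsers: Opera, Arc, Samsung Internet. Among those, Opera has the highest market share (%) (≈ 40).

Opera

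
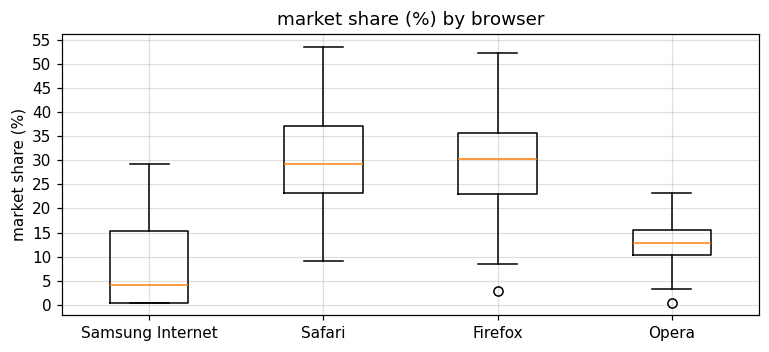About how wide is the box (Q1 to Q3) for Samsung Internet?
Q3 ≈ 15, Q1 ≈ 0; IQR ≈ 15.

≈ 15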